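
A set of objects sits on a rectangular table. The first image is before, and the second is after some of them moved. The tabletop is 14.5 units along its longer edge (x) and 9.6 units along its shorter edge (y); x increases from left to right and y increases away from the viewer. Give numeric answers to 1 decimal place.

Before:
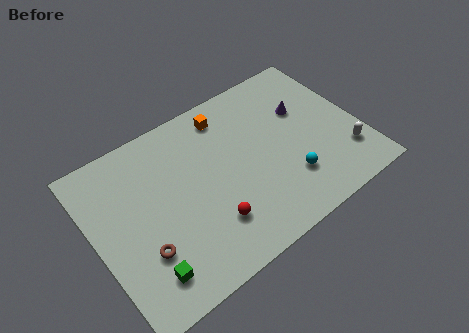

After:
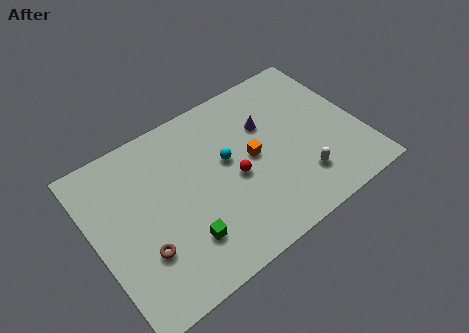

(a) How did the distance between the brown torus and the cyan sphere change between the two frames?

-2.3

The distance was about 8.0 in the first image and 5.7 in the second, so they moved 2.3 units closer together.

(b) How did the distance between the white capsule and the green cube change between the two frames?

-4.8

They were about 11.3 units apart before and 6.5 after — 4.8 units closer together.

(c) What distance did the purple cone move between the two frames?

2.1

From (11.8, 6.2) to (9.7, 6.4), the purple cone covered √(2.1² + 0.2²) ≈ 2.1 units.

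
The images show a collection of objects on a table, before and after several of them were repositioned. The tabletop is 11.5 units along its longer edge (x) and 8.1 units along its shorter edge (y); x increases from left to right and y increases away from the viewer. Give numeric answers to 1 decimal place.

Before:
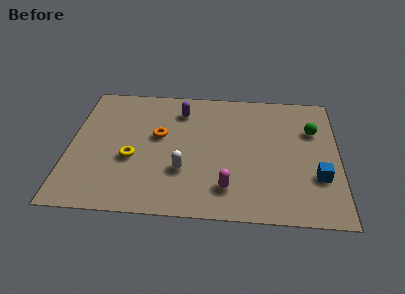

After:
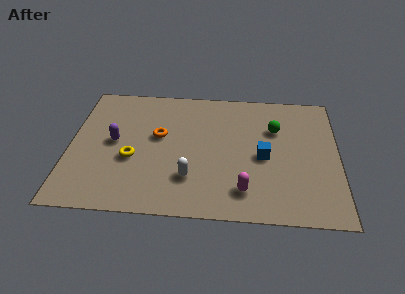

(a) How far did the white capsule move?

0.5

From (4.9, 2.6) to (5.2, 2.2), the white capsule covered √(0.3² + 0.4²) ≈ 0.5 units.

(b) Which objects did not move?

the yellow torus and the orange torus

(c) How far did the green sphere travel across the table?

1.6

The green sphere moved from about (10.4, 5.5) to (8.8, 5.5), a distance of √(1.6² + 0.0²) ≈ 1.6.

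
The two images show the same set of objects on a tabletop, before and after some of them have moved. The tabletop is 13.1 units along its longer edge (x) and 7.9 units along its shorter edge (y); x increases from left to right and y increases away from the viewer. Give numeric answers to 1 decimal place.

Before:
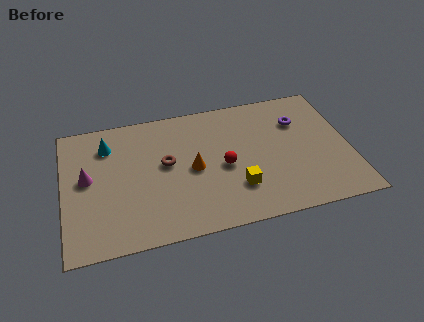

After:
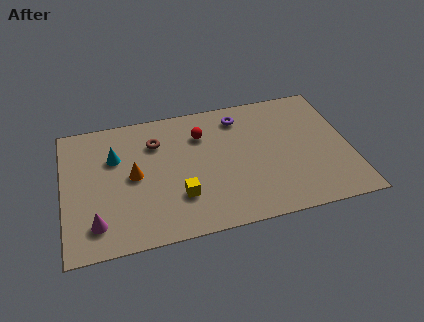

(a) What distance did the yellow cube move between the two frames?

2.6

From (7.8, 2.2) to (5.2, 2.3), the yellow cube covered √(2.6² + 0.1²) ≈ 2.6 units.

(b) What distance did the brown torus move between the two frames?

1.5

From (4.7, 4.4) to (4.3, 5.8), the brown torus covered √(0.4² + 1.4²) ≈ 1.5 units.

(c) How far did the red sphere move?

2.4

The red sphere was near (7.3, 3.6) before and (6.4, 5.8) after, so it travelled √(0.9² + 2.2²) ≈ 2.4 units.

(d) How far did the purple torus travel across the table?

2.8

The purple torus was near (10.9, 5.6) before and (8.2, 6.5) after, so it travelled √(2.7² + 0.9²) ≈ 2.8 units.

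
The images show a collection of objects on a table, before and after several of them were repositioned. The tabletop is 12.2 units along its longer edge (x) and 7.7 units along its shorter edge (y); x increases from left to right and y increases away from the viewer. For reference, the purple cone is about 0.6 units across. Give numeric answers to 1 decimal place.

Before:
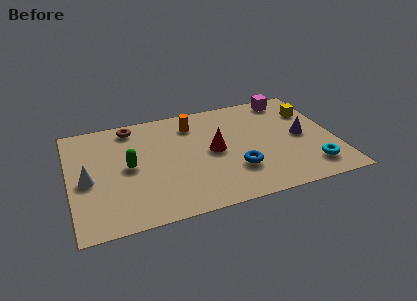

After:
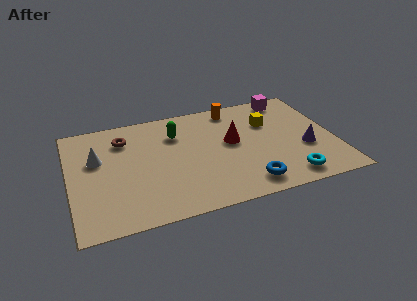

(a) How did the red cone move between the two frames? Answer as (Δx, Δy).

(0.9, 0.4)

The red cone was at about (6.6, 3.9) and moved to about (7.5, 4.3).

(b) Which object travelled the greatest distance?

the green capsule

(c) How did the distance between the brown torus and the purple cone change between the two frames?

+0.5

Before: roughly 8.2 units apart; after: 8.7. That's 0.5 units further apart.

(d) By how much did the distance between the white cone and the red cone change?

+0.4

They were about 5.8 units apart before and 6.2 after — 0.4 units further apart.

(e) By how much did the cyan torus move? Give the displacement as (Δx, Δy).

(-1.1, -0.4)

The cyan torus started near (10.9, 1.5) and ended near (9.8, 1.1).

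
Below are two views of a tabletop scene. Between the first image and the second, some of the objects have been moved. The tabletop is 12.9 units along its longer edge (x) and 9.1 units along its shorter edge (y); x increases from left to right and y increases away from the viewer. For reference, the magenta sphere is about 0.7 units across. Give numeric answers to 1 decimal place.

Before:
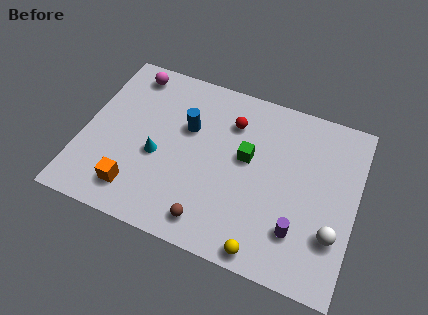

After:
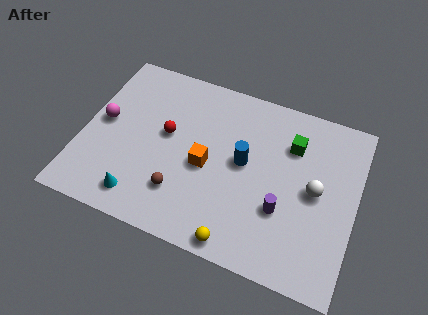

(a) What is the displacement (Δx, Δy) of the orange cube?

(3.1, 2.4)

From the two frames, the orange cube sits at roughly (2.8, 1.7) before and (5.9, 4.1) after.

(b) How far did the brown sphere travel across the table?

1.8

The brown sphere moved from about (6.4, 1.3) to (4.9, 2.3), a distance of √(1.5² + 1.0²) ≈ 1.8.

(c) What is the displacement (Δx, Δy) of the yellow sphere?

(-1.2, 0.0)

From the two frames, the yellow sphere sits at roughly (9.0, 0.8) before and (7.8, 0.8) after.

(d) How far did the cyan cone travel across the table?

2.5

The cyan cone was near (3.6, 3.8) before and (3.1, 1.4) after, so it travelled √(0.5² + 2.4²) ≈ 2.5 units.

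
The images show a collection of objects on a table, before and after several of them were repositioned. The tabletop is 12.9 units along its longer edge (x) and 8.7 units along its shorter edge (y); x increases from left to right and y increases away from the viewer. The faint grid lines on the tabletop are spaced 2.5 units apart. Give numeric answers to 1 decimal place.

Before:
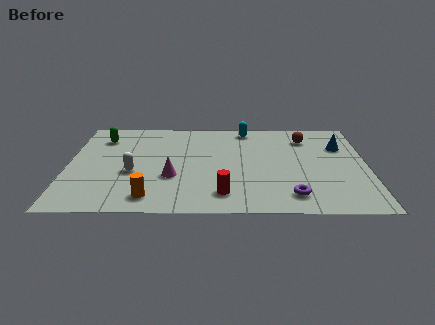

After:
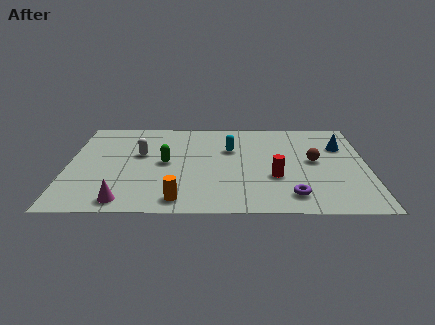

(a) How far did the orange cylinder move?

1.2

The orange cylinder was near (3.6, 1.3) before and (4.8, 1.1) after, so it travelled √(1.2² + 0.2²) ≈ 1.2 units.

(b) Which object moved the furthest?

the green capsule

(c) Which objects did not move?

the purple torus and the blue cone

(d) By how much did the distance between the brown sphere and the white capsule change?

-0.7

The distance was about 8.2 in the first image and 7.5 in the second, so they moved 0.7 units closer together.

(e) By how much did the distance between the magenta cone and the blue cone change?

+2.7

Before: roughly 7.9 units apart; after: 10.6. That's 2.7 units further apart.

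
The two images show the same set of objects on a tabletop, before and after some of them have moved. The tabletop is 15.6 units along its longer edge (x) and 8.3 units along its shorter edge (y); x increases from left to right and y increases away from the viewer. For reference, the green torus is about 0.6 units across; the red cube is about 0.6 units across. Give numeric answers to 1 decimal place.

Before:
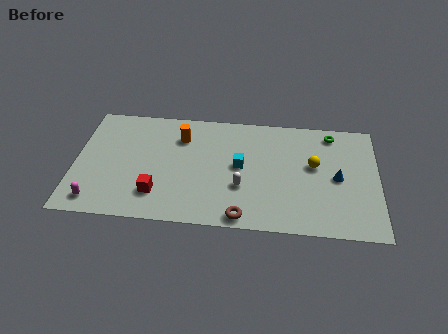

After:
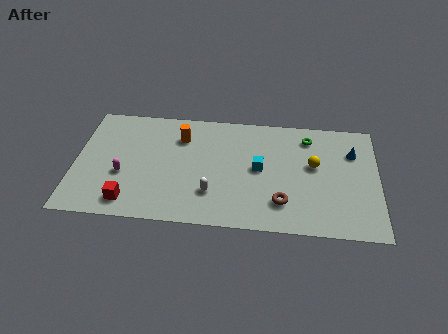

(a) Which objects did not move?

the orange cylinder and the yellow sphere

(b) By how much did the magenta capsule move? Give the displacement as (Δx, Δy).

(1.3, 2.0)

The magenta capsule started near (1.2, 1.2) and ended near (2.5, 3.2).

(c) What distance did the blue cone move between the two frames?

2.1

From (13.5, 4.0) to (14.3, 5.9), the blue cone covered √(0.8² + 1.9²) ≈ 2.1 units.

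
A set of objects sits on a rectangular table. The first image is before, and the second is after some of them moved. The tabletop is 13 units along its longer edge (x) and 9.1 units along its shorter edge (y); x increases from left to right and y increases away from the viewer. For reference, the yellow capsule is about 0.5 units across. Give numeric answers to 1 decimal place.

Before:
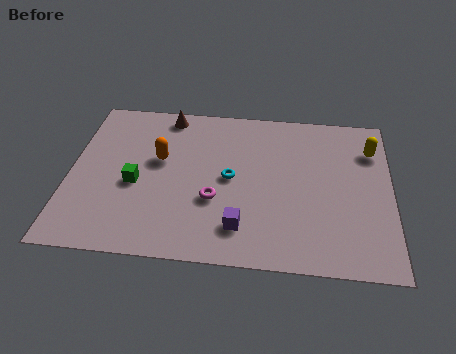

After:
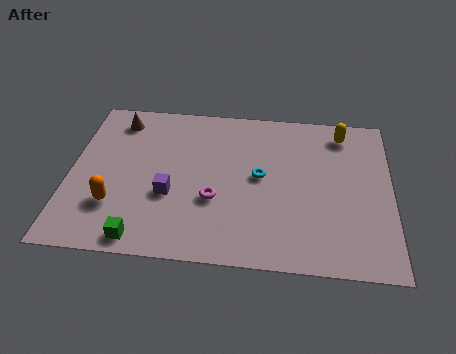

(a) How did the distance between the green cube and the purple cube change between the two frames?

-2.0

The distance was about 4.7 in the first image and 2.7 in the second, so they moved 2.0 units closer together.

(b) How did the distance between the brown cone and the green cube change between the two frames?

+2.5

Before: roughly 4.3 units apart; after: 6.8. That's 2.5 units further apart.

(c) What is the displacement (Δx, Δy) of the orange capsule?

(-1.7, -2.8)

The orange capsule started near (3.6, 5.4) and ended near (1.9, 2.6).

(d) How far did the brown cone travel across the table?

2.1

The brown cone moved from about (3.8, 8.1) to (1.8, 7.6), a distance of √(2.0² + 0.5²) ≈ 2.1.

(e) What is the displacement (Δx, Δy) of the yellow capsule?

(-1.2, 0.9)

The yellow capsule was at about (12.2, 6.8) and moved to about (11.0, 7.7).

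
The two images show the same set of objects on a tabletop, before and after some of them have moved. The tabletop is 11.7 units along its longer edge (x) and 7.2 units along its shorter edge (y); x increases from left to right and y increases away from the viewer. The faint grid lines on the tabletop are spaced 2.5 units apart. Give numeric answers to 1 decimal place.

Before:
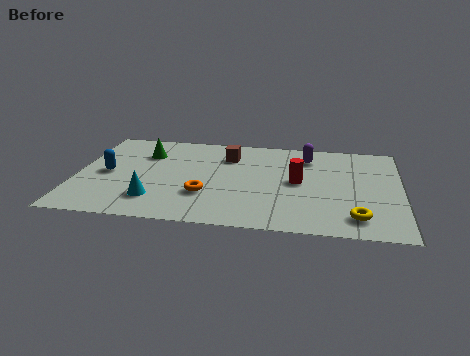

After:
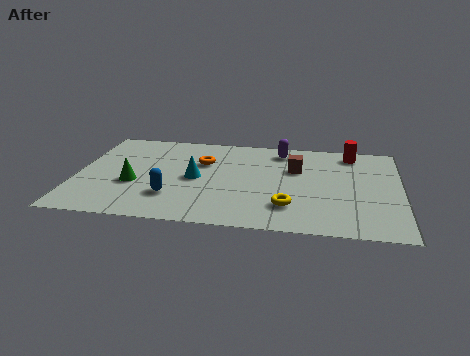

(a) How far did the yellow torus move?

2.5

From (10.1, 1.3) to (7.7, 1.8), the yellow torus covered √(2.4² + 0.5²) ≈ 2.5 units.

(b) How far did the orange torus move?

2.5

The orange torus was near (4.7, 2.3) before and (4.5, 4.8) after, so it travelled √(0.2² + 2.5²) ≈ 2.5 units.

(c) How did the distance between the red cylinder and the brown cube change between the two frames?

-0.6

Before: roughly 3.1 units apart; after: 2.5. That's 0.6 units closer together.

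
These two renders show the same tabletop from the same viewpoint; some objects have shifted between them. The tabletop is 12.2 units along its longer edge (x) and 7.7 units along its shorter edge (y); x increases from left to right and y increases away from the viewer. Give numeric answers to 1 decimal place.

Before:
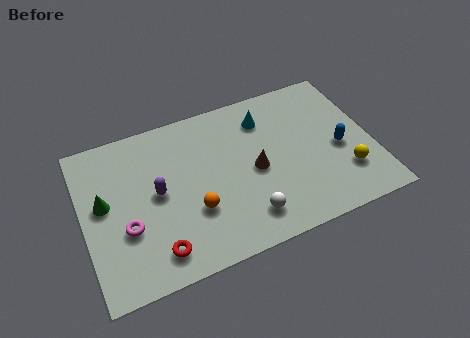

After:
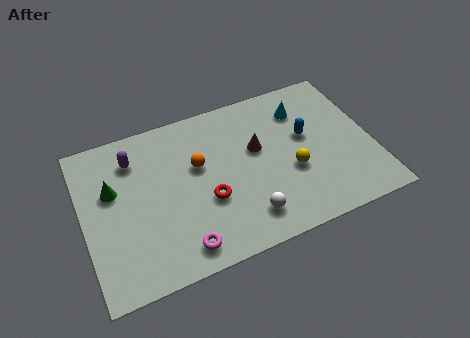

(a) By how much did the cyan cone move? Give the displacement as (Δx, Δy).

(1.6, -0.1)

The cyan cone started near (7.9, 6.0) and ended near (9.5, 5.9).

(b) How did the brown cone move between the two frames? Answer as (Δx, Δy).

(0.2, 1.0)

The brown cone was at about (7.2, 3.6) and moved to about (7.4, 4.6).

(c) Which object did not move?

the white sphere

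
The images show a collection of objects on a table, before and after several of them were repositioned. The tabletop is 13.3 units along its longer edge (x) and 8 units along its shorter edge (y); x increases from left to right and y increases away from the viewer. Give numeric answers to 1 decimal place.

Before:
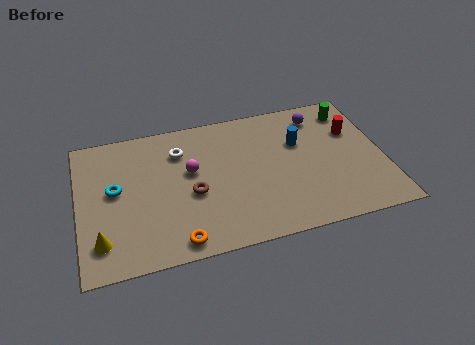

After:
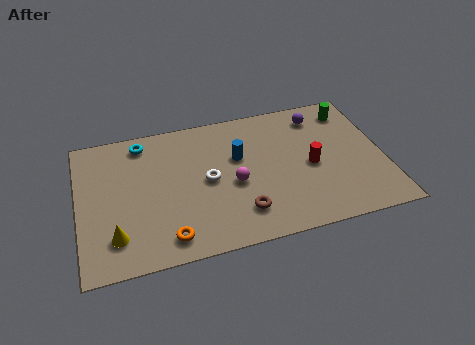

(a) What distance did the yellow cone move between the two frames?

0.6

The yellow cone moved from about (0.9, 1.7) to (1.5, 1.8), a distance of √(0.6² + 0.1²) ≈ 0.6.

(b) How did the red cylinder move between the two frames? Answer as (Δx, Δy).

(-2.0, -1.6)

The red cylinder started near (12.1, 5.3) and ended near (10.1, 3.7).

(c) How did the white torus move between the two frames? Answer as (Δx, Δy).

(1.1, -2.0)

The white torus was at about (4.5, 6.0) and moved to about (5.6, 4.0).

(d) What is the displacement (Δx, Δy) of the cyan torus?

(1.3, 2.5)

The cyan torus was at about (1.6, 4.4) and moved to about (2.9, 6.9).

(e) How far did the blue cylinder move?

2.7

The blue cylinder was near (9.7, 5.2) before and (7.0, 5.0) after, so it travelled √(2.7² + 0.2²) ≈ 2.7 units.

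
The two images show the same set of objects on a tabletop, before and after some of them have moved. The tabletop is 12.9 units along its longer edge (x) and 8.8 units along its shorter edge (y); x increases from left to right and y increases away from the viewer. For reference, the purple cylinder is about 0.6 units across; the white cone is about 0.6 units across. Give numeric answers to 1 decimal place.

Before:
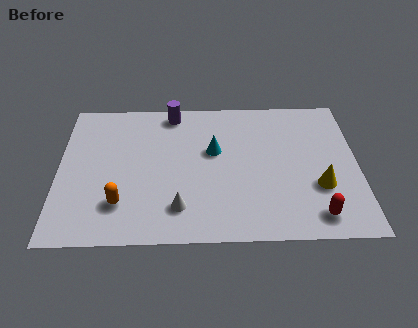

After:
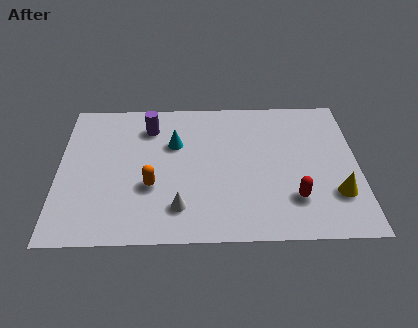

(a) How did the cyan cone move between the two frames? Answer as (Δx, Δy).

(-1.7, 0.5)

The cyan cone started near (6.7, 5.3) and ended near (5.0, 5.8).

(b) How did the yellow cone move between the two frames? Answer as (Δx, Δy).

(0.7, -0.5)

The yellow cone started near (11.2, 3.0) and ended near (11.9, 2.5).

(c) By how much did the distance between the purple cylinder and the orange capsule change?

-2.3

Before: roughly 6.0 units apart; after: 3.7. That's 2.3 units closer together.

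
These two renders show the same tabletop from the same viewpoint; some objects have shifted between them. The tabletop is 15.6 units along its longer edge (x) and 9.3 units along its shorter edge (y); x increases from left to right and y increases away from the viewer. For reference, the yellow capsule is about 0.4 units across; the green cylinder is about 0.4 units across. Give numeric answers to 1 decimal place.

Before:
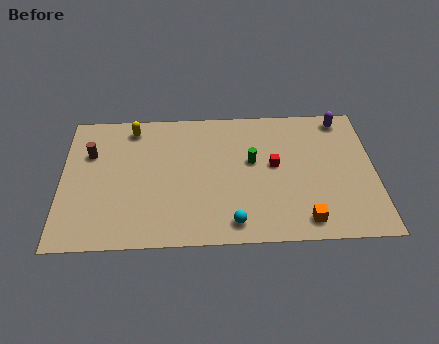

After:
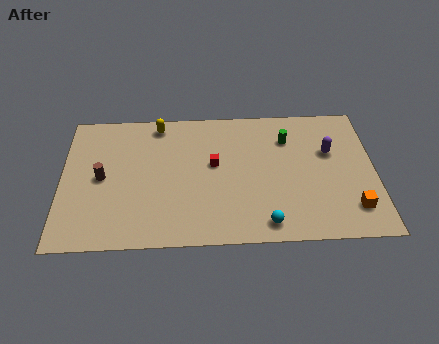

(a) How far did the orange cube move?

2.5

From (12.0, 1.3) to (14.4, 2.0), the orange cube covered √(2.4² + 0.7²) ≈ 2.5 units.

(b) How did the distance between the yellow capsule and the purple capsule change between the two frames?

-1.7

They were about 10.6 units apart before and 8.9 after — 1.7 units closer together.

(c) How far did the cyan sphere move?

1.6

From (8.5, 1.3) to (10.1, 1.2), the cyan sphere covered √(1.6² + 0.1²) ≈ 1.6 units.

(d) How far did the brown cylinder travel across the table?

1.8

From (1.4, 6.3) to (2.0, 4.6), the brown cylinder covered √(0.6² + 1.7²) ≈ 1.8 units.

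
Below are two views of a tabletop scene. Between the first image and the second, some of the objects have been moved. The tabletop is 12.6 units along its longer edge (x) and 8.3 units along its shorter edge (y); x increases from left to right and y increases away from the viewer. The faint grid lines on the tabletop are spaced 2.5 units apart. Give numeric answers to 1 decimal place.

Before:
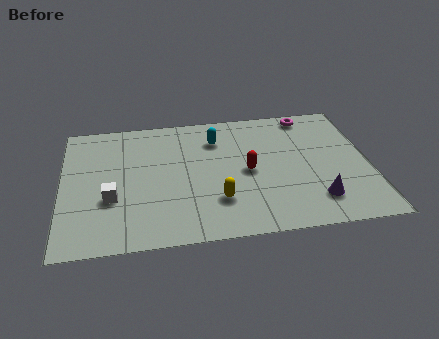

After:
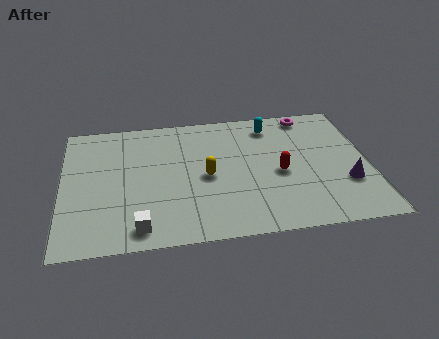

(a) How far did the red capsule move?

1.3

The red capsule was near (7.6, 4.0) before and (8.9, 3.7) after, so it travelled √(1.3² + 0.3²) ≈ 1.3 units.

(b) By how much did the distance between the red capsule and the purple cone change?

-0.6

They were about 3.5 units apart before and 2.9 after — 0.6 units closer together.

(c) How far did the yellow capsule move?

1.6

The yellow capsule moved from about (6.3, 2.3) to (5.9, 3.9), a distance of √(0.4² + 1.6²) ≈ 1.6.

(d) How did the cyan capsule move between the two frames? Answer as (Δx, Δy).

(2.3, 0.6)

The cyan capsule started near (6.4, 6.3) and ended near (8.7, 6.9).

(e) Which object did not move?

the magenta torus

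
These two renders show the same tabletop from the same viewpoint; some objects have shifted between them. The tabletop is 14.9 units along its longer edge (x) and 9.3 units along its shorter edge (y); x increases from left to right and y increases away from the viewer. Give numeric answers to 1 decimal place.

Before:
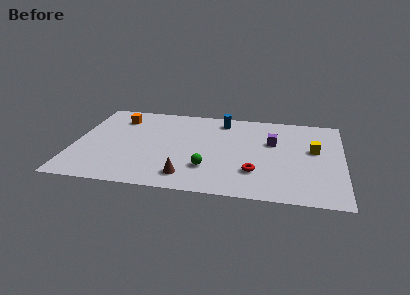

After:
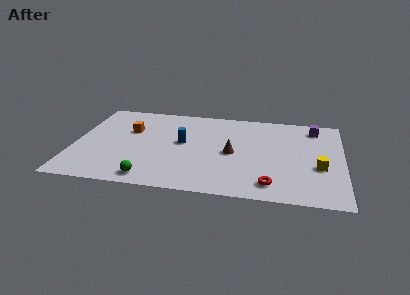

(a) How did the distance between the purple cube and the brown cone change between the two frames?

-0.7

Before: roughly 6.3 units apart; after: 5.6. That's 0.7 units closer together.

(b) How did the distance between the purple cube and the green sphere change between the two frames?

+6.3

The distance was about 4.8 in the first image and 11.1 in the second, so they moved 6.3 units further apart.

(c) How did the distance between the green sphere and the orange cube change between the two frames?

-1.9

The distance was about 7.0 in the first image and 5.1 in the second, so they moved 1.9 units closer together.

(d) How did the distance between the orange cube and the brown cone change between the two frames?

-1.0

They were about 7.0 units apart before and 6.0 after — 1.0 units closer together.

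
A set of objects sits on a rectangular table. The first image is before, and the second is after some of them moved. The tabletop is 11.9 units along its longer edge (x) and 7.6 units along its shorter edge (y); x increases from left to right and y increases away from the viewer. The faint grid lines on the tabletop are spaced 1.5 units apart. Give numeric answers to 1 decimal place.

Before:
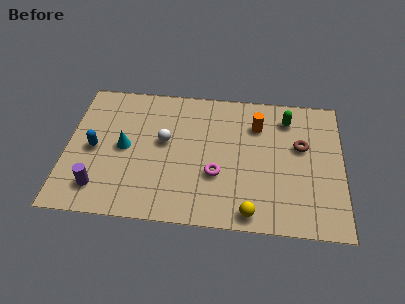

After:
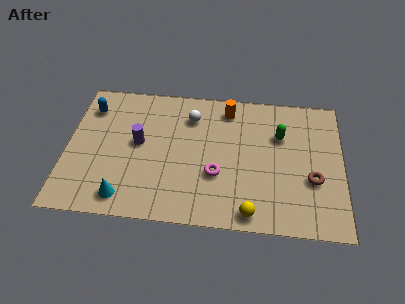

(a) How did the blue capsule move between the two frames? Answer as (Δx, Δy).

(-0.3, 2.3)

From the two frames, the blue capsule sits at roughly (1.2, 3.6) before and (0.9, 5.9) after.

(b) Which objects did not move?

the magenta torus and the yellow sphere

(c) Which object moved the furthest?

the purple cylinder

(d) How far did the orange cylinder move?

1.5

The orange cylinder was near (8.2, 5.6) before and (6.9, 6.4) after, so it travelled √(1.3² + 0.8²) ≈ 1.5 units.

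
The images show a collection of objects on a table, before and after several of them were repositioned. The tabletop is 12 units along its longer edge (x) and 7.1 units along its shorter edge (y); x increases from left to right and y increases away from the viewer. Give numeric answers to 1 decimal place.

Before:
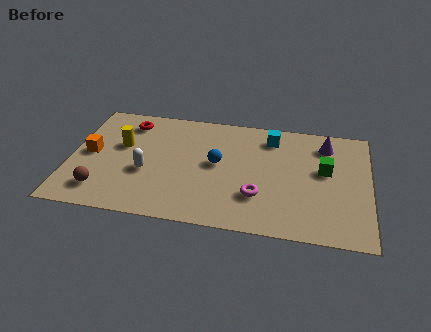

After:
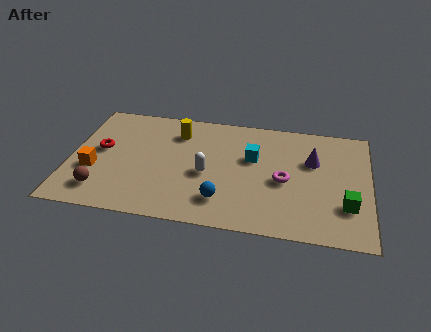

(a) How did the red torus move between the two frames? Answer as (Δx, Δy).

(-1.0, -1.9)

From the two frames, the red torus sits at roughly (2.2, 5.8) before and (1.2, 3.9) after.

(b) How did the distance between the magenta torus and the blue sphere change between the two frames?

+0.5

Before: roughly 2.4 units apart; after: 2.9. That's 0.5 units further apart.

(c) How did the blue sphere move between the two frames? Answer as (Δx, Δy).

(0.3, -2.2)

The blue sphere started near (5.9, 3.8) and ended near (6.2, 1.6).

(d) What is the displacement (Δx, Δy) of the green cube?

(0.9, -2.0)

From the two frames, the green cube sits at roughly (10.2, 4.1) before and (11.1, 2.1) after.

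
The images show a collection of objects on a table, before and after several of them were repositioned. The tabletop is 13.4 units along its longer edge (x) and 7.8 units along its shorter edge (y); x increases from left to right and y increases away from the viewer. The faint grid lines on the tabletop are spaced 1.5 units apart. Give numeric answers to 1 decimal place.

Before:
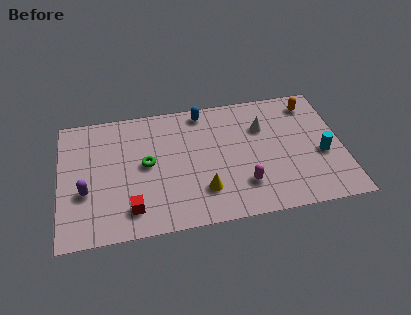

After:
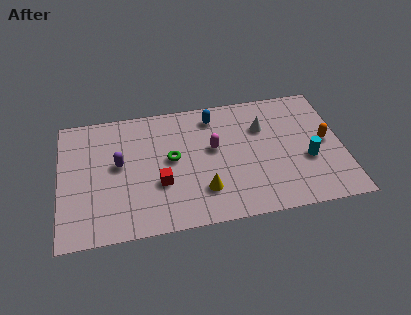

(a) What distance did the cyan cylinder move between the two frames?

0.7

The cyan cylinder was near (12.4, 3.2) before and (11.7, 3.0) after, so it travelled √(0.7² + 0.2²) ≈ 0.7 units.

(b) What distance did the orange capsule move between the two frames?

2.5

The orange capsule moved from about (12.1, 6.5) to (12.6, 4.0), a distance of √(0.5² + 2.5²) ≈ 2.5.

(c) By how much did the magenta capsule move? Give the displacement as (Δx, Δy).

(-1.3, 2.5)

The magenta capsule started near (8.6, 2.0) and ended near (7.3, 4.5).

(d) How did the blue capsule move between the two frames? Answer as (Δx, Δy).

(0.5, -0.4)

From the two frames, the blue capsule sits at roughly (6.9, 6.9) before and (7.4, 6.5) after.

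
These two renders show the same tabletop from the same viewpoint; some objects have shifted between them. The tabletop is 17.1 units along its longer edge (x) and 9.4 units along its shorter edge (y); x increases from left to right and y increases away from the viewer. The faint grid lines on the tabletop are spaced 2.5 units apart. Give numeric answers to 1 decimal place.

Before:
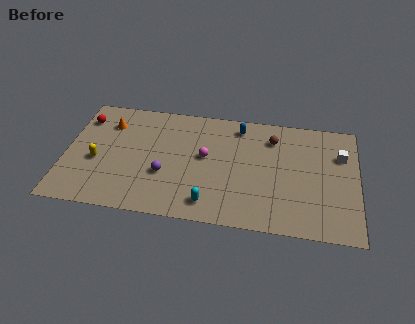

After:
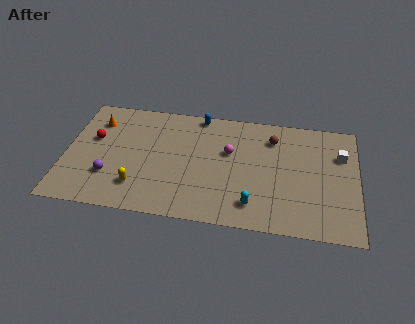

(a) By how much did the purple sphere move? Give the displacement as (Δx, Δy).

(-3.2, -0.6)

The purple sphere was at about (5.9, 3.4) and moved to about (2.7, 2.8).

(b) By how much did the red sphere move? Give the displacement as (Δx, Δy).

(0.7, -1.6)

The red sphere was at about (0.9, 7.3) and moved to about (1.6, 5.7).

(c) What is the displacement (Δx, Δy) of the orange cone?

(-0.7, 0.1)

The orange cone was at about (2.4, 7.1) and moved to about (1.7, 7.2).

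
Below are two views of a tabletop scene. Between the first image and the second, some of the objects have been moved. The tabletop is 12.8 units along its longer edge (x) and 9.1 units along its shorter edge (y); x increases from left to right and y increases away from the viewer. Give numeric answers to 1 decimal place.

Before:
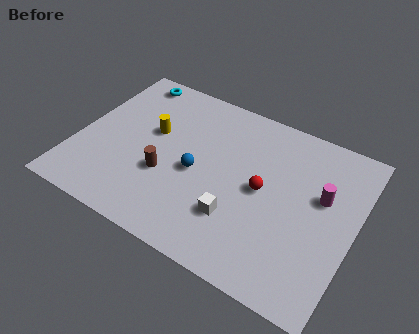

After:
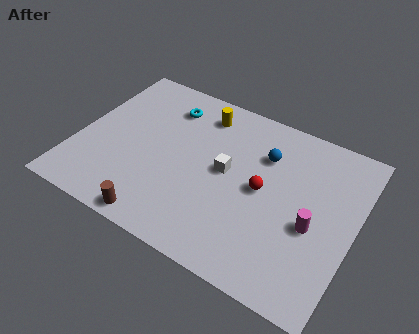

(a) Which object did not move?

the red sphere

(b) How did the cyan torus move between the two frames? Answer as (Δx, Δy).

(2.0, -0.9)

The cyan torus was at about (1.7, 8.1) and moved to about (3.7, 7.2).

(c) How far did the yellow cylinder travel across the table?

2.9

From (3.3, 5.4) to (5.3, 7.5), the yellow cylinder covered √(2.0² + 2.1²) ≈ 2.9 units.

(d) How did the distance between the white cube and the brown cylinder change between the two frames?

+1.2

The distance was about 3.5 in the first image and 4.7 in the second, so they moved 1.2 units further apart.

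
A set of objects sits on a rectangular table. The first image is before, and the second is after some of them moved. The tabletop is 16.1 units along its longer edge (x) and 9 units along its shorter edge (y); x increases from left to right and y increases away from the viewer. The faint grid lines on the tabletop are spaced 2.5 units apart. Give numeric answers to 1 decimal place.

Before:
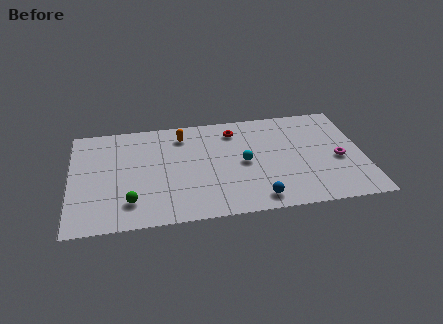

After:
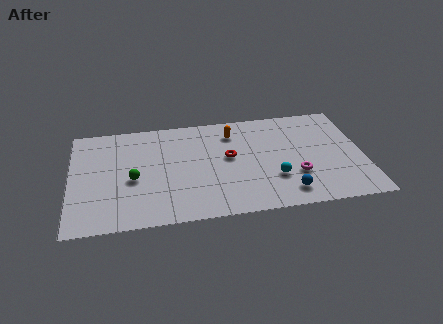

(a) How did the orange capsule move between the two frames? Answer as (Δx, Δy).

(2.8, -0.2)

From the two frames, the orange capsule sits at roughly (6.2, 7.3) before and (9.0, 7.1) after.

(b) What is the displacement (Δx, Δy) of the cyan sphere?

(1.6, -1.6)

From the two frames, the cyan sphere sits at roughly (9.5, 4.4) before and (11.1, 2.8) after.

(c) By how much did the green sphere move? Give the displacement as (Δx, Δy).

(0.2, 1.9)

The green sphere was at about (3.2, 2.0) and moved to about (3.4, 3.9).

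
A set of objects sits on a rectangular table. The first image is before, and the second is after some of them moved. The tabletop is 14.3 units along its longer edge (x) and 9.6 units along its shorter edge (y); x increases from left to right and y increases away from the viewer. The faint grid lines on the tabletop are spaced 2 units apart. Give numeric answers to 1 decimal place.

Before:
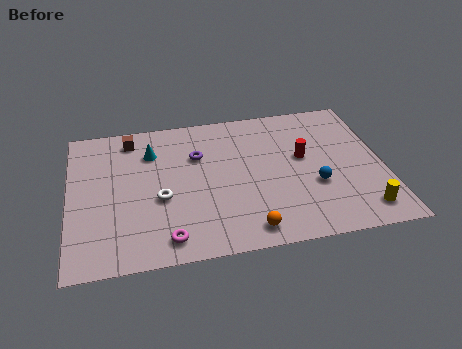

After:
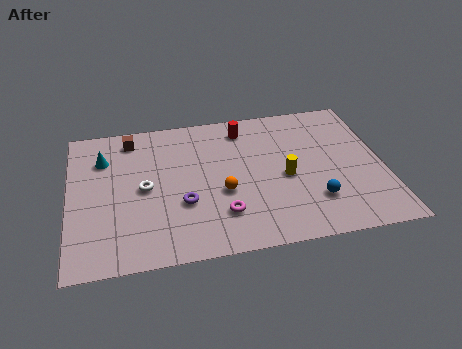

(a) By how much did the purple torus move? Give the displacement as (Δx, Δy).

(-0.8, -3.1)

From the two frames, the purple torus sits at roughly (5.9, 6.5) before and (5.1, 3.4) after.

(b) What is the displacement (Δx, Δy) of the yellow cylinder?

(-3.3, 2.8)

From the two frames, the yellow cylinder sits at roughly (13.1, 1.5) before and (9.8, 4.3) after.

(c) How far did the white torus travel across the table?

1.1

The white torus moved from about (4.1, 3.9) to (3.4, 4.7), a distance of √(0.7² + 0.8²) ≈ 1.1.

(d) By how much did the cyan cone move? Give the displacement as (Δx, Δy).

(-2.2, -0.1)

The cyan cone started near (3.8, 7.1) and ended near (1.6, 7.0).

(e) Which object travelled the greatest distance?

the yellow cylinder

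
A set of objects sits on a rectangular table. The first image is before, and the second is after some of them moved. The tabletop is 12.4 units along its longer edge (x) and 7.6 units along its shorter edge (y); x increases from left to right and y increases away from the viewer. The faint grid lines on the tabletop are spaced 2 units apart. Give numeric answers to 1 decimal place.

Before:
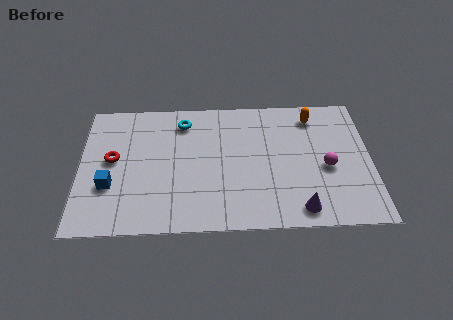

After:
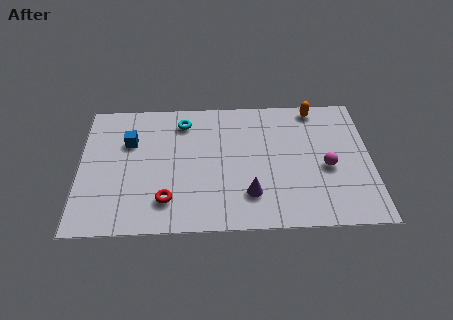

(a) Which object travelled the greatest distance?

the red torus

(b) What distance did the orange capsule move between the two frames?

0.5

The orange capsule moved from about (10.0, 6.3) to (10.1, 6.8), a distance of √(0.1² + 0.5²) ≈ 0.5.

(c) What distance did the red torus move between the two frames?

3.3

The red torus moved from about (1.4, 4.1) to (3.7, 1.7), a distance of √(2.3² + 2.4²) ≈ 3.3.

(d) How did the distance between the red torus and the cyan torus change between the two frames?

+0.9

They were about 3.7 units apart before and 4.6 after — 0.9 units further apart.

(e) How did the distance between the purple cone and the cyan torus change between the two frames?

-2.0

They were about 7.1 units apart before and 5.1 after — 2.0 units closer together.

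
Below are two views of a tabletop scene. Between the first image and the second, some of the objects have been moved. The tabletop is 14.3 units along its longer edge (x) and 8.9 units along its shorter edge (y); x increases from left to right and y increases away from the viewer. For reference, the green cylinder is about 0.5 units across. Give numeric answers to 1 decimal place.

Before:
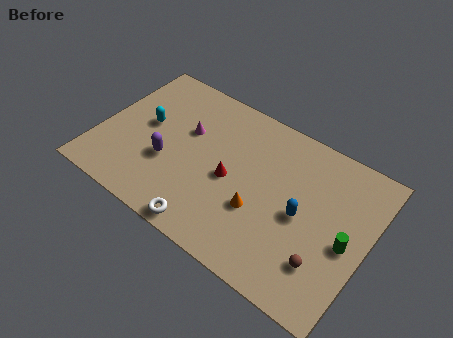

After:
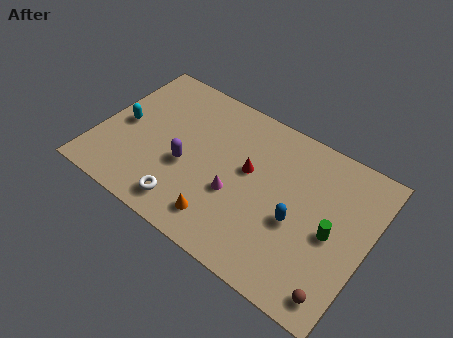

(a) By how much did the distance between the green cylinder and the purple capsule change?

-1.8

The distance was about 9.5 in the first image and 7.7 in the second, so they moved 1.8 units closer together.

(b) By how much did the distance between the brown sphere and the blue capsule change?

+1.2

They were about 2.4 units apart before and 3.6 after — 1.2 units further apart.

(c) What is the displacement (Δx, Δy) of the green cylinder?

(-0.8, 0.1)

From the two frames, the green cylinder sits at roughly (13.3, 4.0) before and (12.5, 4.1) after.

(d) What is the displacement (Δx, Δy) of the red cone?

(0.8, 1.0)

The red cone started near (7.1, 4.1) and ended near (7.9, 5.1).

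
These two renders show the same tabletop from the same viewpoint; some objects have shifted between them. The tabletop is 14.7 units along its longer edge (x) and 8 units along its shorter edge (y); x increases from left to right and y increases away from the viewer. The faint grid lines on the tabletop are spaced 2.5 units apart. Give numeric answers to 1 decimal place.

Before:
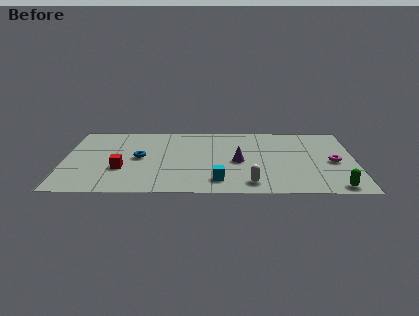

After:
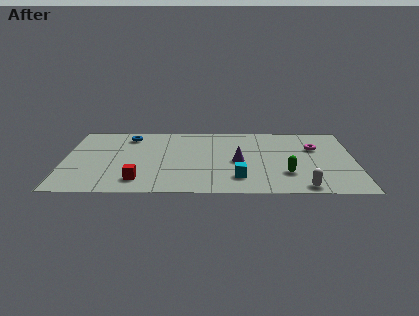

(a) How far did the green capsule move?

2.8

The green capsule was near (13.6, 0.8) before and (11.2, 2.3) after, so it travelled √(2.4² + 1.5²) ≈ 2.8 units.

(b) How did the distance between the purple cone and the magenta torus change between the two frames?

-0.6

Before: roughly 4.8 units apart; after: 4.2. That's 0.6 units closer together.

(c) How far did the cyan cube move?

1.0

From (7.8, 1.5) to (8.8, 1.8), the cyan cube covered √(1.0² + 0.3²) ≈ 1.0 units.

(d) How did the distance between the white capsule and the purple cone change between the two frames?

+1.7

Before: roughly 2.6 units apart; after: 4.3. That's 1.7 units further apart.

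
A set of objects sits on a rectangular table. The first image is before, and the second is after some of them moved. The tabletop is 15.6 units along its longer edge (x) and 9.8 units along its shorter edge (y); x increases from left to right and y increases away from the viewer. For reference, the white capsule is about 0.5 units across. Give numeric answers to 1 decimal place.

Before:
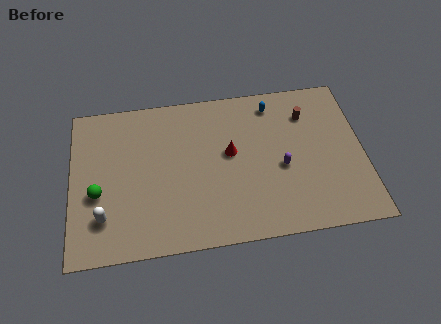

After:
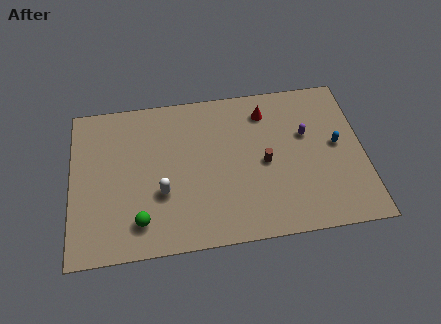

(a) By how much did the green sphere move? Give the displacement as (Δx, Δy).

(2.2, -2.0)

The green sphere was at about (1.4, 3.9) and moved to about (3.6, 1.9).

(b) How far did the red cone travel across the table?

3.1

The red cone was near (8.5, 5.5) before and (10.5, 7.9) after, so it travelled √(2.0² + 2.4²) ≈ 3.1 units.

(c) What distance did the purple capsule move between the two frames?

2.4

The purple capsule moved from about (11.2, 4.2) to (12.6, 6.1), a distance of √(1.4² + 1.9²) ≈ 2.4.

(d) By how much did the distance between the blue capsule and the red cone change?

+0.9

Before: roughly 3.7 units apart; after: 4.6. That's 0.9 units further apart.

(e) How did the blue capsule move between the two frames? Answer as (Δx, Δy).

(3.3, -3.1)

The blue capsule was at about (10.9, 8.3) and moved to about (14.2, 5.2).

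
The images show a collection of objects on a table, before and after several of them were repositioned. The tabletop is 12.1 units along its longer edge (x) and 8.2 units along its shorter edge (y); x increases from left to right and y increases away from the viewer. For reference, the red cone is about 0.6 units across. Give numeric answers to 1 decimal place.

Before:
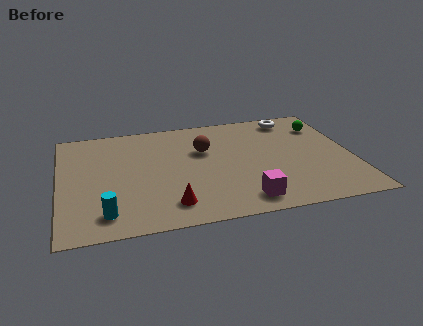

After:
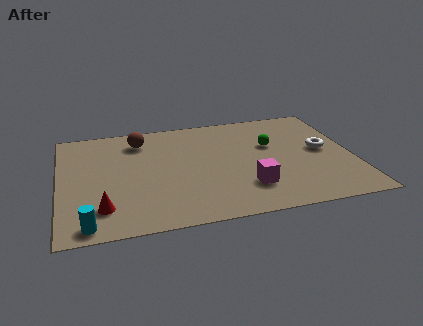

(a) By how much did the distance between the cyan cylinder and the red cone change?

-1.4

The distance was about 2.6 in the first image and 1.2 in the second, so they moved 1.4 units closer together.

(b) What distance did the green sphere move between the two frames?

2.5

The green sphere was near (11.1, 6.2) before and (8.8, 5.1) after, so it travelled √(2.3² + 1.1²) ≈ 2.5 units.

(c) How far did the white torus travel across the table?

3.0

From (9.9, 7.1) to (10.9, 4.3), the white torus covered √(1.0² + 2.8²) ≈ 3.0 units.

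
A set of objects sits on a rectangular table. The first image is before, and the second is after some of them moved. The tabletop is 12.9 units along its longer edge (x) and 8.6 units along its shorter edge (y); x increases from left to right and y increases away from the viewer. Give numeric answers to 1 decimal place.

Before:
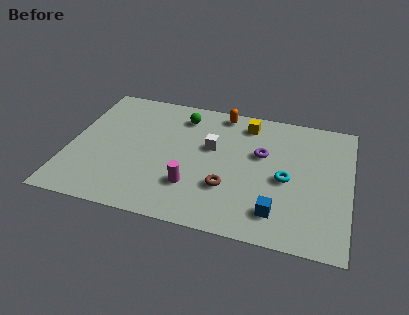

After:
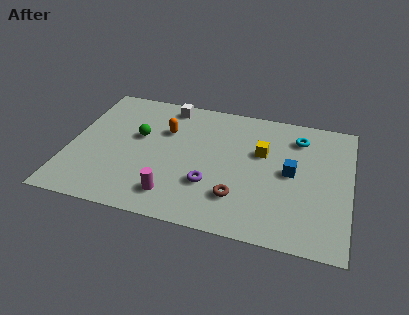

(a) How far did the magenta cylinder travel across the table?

1.1

The magenta cylinder was near (5.8, 2.4) before and (5.0, 1.6) after, so it travelled √(0.8² + 0.8²) ≈ 1.1 units.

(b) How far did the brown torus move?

0.7

From (7.4, 2.7) to (7.9, 2.2), the brown torus covered √(0.5² + 0.5²) ≈ 0.7 units.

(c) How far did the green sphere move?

2.7

The green sphere was near (5.0, 7.0) before and (3.1, 5.1) after, so it travelled √(1.9² + 1.9²) ≈ 2.7 units.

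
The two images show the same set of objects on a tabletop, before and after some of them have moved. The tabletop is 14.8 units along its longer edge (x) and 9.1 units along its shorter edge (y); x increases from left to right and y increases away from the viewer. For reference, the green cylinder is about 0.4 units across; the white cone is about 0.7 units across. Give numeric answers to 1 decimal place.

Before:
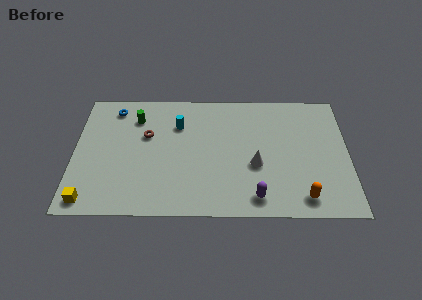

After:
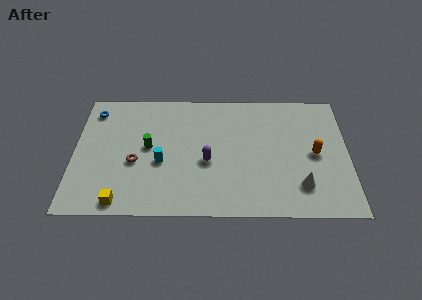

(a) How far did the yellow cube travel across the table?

1.7

From (0.9, 1.0) to (2.6, 0.9), the yellow cube covered √(1.7² + 0.1²) ≈ 1.7 units.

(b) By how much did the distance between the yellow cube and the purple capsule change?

-3.5

They were about 8.9 units apart before and 5.4 after — 3.5 units closer together.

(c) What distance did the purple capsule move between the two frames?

3.6

The purple capsule moved from about (9.8, 1.3) to (7.2, 3.8), a distance of √(2.6² + 2.5²) ≈ 3.6.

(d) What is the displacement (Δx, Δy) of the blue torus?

(-1.1, -0.2)

The blue torus started near (2.1, 7.7) and ended near (1.0, 7.5).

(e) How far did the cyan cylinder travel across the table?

2.9

From (5.6, 6.5) to (4.7, 3.7), the cyan cylinder covered √(0.9² + 2.8²) ≈ 2.9 units.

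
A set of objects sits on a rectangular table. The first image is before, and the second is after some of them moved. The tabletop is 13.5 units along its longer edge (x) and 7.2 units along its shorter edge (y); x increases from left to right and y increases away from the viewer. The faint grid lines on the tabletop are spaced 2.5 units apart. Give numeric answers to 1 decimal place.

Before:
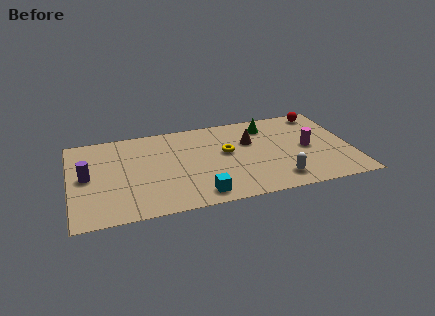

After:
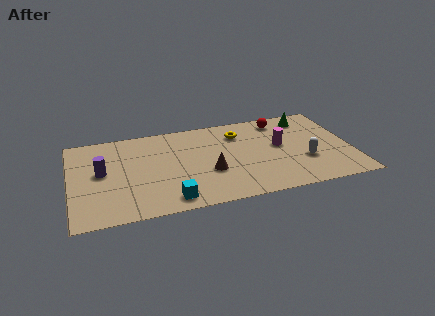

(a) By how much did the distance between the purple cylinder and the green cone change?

+1.3

They were about 9.0 units apart before and 10.3 after — 1.3 units further apart.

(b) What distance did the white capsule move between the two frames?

1.8

The white capsule was near (9.8, 1.3) before and (11.2, 2.5) after, so it travelled √(1.4² + 1.2²) ≈ 1.8 units.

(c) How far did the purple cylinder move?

0.7

The purple cylinder was near (0.8, 3.7) before and (1.5, 3.9) after, so it travelled √(0.7² + 0.2²) ≈ 0.7 units.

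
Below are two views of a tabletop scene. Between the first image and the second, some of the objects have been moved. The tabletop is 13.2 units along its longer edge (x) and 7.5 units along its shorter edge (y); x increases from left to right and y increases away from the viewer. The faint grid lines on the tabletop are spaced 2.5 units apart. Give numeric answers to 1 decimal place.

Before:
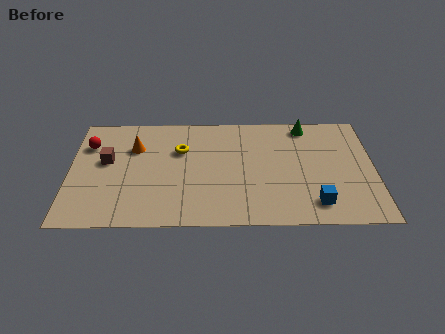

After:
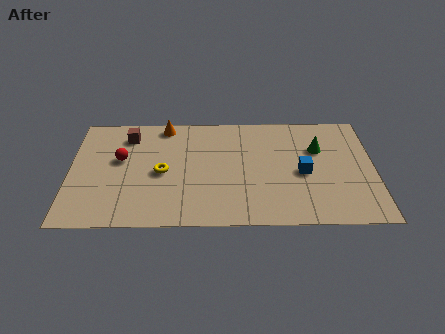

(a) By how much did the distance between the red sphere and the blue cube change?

-2.6

Before: roughly 10.6 units apart; after: 8.0. That's 2.6 units closer together.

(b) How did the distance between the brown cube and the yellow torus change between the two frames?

-0.4

The distance was about 3.3 in the first image and 2.9 in the second, so they moved 0.4 units closer together.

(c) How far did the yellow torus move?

1.7

The yellow torus was near (4.8, 5.0) before and (4.0, 3.5) after, so it travelled √(0.8² + 1.5²) ≈ 1.7 units.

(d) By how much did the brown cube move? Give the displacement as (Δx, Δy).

(0.9, 1.7)

From the two frames, the brown cube sits at roughly (1.6, 4.3) before and (2.5, 6.0) after.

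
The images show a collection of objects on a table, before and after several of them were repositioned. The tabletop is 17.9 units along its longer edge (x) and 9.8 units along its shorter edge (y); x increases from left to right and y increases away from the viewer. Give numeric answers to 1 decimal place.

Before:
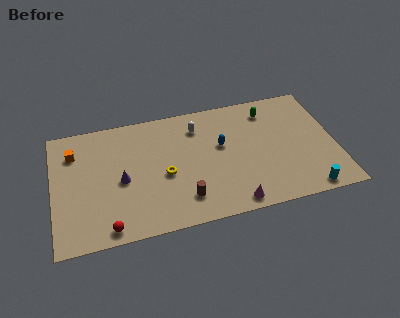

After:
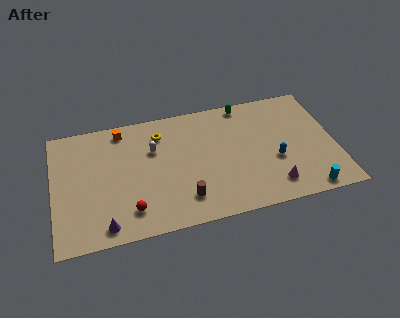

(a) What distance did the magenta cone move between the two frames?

2.7

From (11.1, 1.0) to (13.7, 1.8), the magenta cone covered √(2.6² + 0.8²) ≈ 2.7 units.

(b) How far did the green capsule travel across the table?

1.7

From (13.9, 8.0) to (12.4, 8.9), the green capsule covered √(1.5² + 0.9²) ≈ 1.7 units.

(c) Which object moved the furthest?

the blue capsule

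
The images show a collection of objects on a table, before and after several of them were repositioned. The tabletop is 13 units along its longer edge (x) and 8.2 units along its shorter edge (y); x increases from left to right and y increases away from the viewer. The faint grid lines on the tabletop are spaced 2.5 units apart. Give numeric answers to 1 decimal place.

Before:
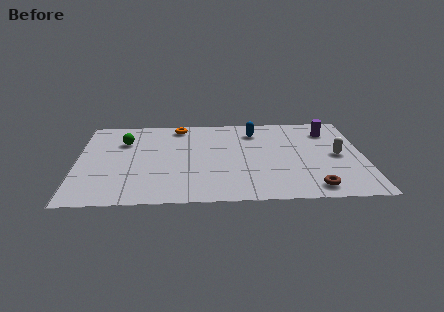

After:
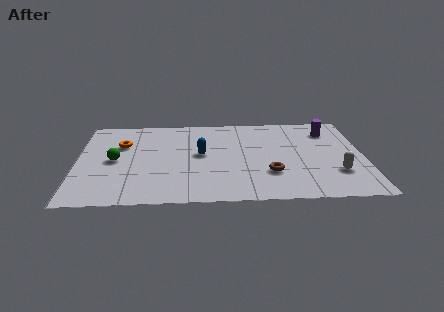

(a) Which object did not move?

the purple cylinder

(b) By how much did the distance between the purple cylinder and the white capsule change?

+1.6

The distance was about 2.4 in the first image and 4.0 in the second, so they moved 1.6 units further apart.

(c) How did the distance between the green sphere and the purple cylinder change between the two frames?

+0.7

The distance was about 9.4 in the first image and 10.1 in the second, so they moved 0.7 units further apart.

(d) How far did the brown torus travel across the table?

2.4

The brown torus moved from about (10.6, 1.1) to (8.7, 2.5), a distance of √(1.9² + 1.4²) ≈ 2.4.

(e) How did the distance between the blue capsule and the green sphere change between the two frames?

-2.1

They were about 6.0 units apart before and 3.9 after — 2.1 units closer together.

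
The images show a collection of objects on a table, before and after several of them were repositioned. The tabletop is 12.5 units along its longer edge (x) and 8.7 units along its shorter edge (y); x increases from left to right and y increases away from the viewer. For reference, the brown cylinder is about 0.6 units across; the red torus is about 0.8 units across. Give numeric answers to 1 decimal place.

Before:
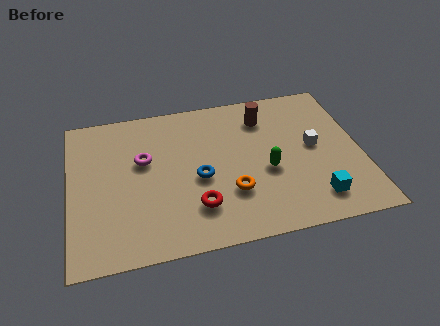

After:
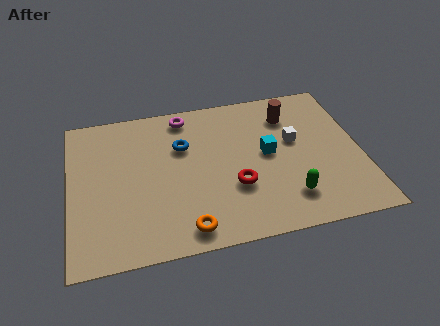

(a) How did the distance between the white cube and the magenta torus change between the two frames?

-2.1

They were about 7.3 units apart before and 5.2 after — 2.1 units closer together.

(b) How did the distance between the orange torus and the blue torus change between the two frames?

+3.0

They were about 1.7 units apart before and 4.7 after — 3.0 units further apart.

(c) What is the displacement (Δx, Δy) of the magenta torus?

(1.9, 2.3)

The magenta torus was at about (3.2, 5.3) and moved to about (5.1, 7.6).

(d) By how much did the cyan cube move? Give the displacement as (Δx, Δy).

(-1.8, 3.0)

The cyan cube was at about (10.3, 1.6) and moved to about (8.5, 4.6).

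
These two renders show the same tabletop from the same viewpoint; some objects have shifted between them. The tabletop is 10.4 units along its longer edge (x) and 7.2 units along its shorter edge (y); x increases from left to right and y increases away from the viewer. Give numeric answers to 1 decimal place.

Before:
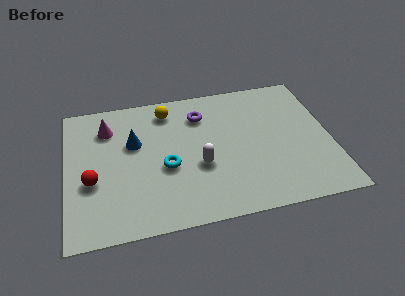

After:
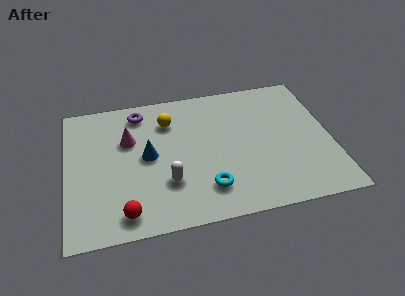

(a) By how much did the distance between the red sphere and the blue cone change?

+0.5

They were about 2.4 units apart before and 2.9 after — 0.5 units further apart.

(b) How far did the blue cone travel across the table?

0.9

From (2.7, 4.5) to (3.2, 3.7), the blue cone covered √(0.5² + 0.8²) ≈ 0.9 units.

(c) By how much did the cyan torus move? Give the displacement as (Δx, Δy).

(1.5, -1.4)

From the two frames, the cyan torus sits at roughly (3.9, 3.0) before and (5.4, 1.6) after.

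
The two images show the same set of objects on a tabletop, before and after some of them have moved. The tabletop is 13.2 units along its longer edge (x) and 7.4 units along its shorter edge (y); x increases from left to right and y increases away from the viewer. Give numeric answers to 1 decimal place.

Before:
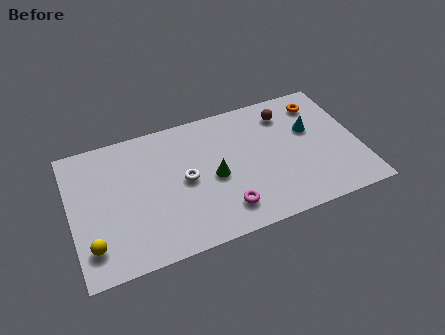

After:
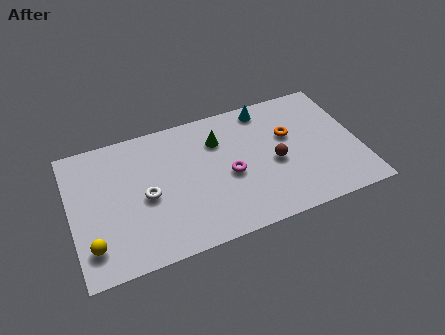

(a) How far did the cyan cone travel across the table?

2.7

The cyan cone was near (11.1, 4.6) before and (9.2, 6.5) after, so it travelled √(1.9² + 1.9²) ≈ 2.7 units.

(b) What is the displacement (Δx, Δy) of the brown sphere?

(-0.8, -2.6)

The brown sphere was at about (10.1, 5.9) and moved to about (9.3, 3.3).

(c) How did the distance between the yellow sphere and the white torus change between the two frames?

-1.7

They were about 4.9 units apart before and 3.2 after — 1.7 units closer together.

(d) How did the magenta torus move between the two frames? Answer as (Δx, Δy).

(0.4, 1.8)

The magenta torus was at about (6.8, 1.5) and moved to about (7.2, 3.3).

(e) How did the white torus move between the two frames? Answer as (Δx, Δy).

(-1.8, -0.3)

The white torus was at about (5.2, 3.7) and moved to about (3.4, 3.4).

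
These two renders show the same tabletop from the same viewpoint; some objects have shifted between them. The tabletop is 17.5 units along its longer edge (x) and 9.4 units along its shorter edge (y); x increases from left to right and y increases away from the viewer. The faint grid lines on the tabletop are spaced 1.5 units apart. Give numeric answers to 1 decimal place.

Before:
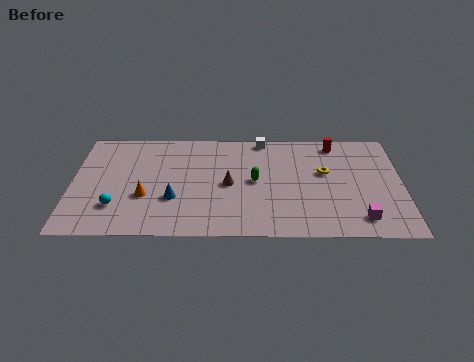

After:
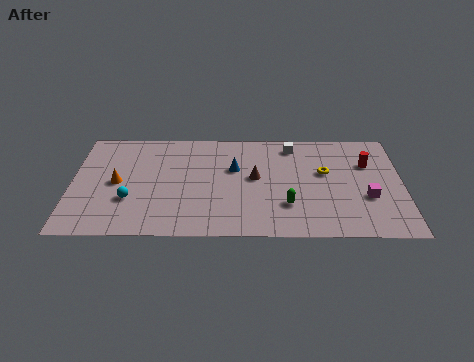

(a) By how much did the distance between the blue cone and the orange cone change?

+4.8

They were about 1.5 units apart before and 6.3 after — 4.8 units further apart.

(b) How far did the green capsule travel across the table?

2.7

The green capsule was near (9.7, 4.8) before and (11.4, 2.7) after, so it travelled √(1.7² + 2.1²) ≈ 2.7 units.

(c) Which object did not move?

the yellow torus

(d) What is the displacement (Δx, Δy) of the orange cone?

(-1.5, 1.2)

The orange cone started near (3.9, 3.4) and ended near (2.4, 4.6).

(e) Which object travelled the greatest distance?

the blue cone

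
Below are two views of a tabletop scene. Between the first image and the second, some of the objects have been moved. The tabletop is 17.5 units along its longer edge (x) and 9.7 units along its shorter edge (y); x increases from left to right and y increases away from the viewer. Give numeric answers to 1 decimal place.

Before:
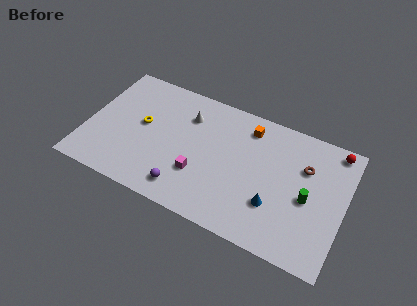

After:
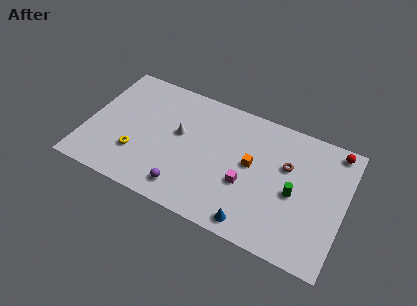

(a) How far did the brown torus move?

1.3

The brown torus moved from about (14.7, 6.6) to (13.5, 6.2), a distance of √(1.2² + 0.4²) ≈ 1.3.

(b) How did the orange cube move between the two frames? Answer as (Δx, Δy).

(0.5, -2.7)

The orange cube started near (10.7, 8.0) and ended near (11.2, 5.3).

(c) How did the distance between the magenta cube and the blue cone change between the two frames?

-2.4

The distance was about 5.1 in the first image and 2.7 in the second, so they moved 2.4 units closer together.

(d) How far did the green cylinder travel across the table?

0.9

The green cylinder was near (15.1, 4.4) before and (14.2, 4.4) after, so it travelled √(0.9² + 0.0²) ≈ 0.9 units.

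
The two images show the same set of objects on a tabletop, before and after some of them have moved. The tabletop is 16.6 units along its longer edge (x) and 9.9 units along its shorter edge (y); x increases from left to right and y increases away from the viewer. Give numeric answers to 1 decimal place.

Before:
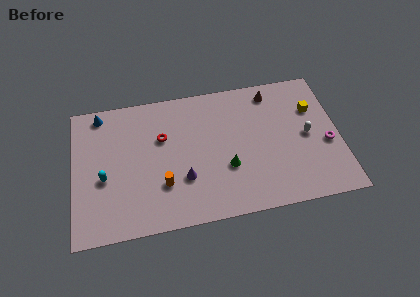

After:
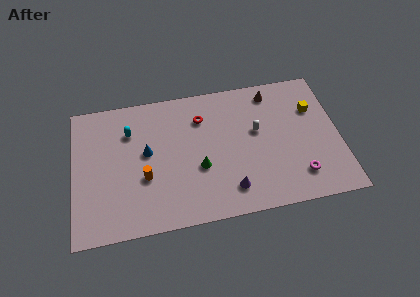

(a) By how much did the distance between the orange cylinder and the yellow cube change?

+0.8

They were about 10.3 units apart before and 11.1 after — 0.8 units further apart.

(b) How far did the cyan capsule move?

3.5

From (1.9, 4.1) to (3.6, 7.2), the cyan capsule covered √(1.7² + 3.1²) ≈ 3.5 units.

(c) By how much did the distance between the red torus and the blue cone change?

-0.5

Before: roughly 4.5 units apart; after: 4.0. That's 0.5 units closer together.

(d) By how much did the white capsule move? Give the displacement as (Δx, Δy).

(-3.1, 0.9)

The white capsule started near (14.6, 4.9) and ended near (11.5, 5.8).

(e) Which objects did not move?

the brown cone and the yellow cube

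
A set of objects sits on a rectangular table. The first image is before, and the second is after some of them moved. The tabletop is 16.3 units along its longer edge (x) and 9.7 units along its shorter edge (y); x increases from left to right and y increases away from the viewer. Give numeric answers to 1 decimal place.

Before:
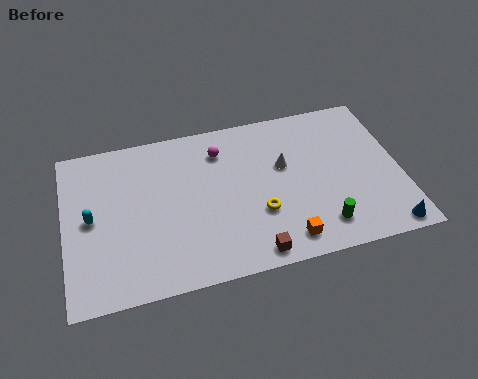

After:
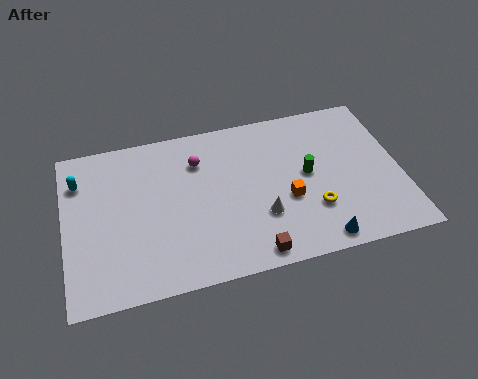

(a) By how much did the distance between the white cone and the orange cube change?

-3.0

Before: roughly 4.5 units apart; after: 1.5. That's 3.0 units closer together.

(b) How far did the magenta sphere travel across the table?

1.2

The magenta sphere moved from about (7.7, 7.6) to (6.6, 7.2), a distance of √(1.1² + 0.4²) ≈ 1.2.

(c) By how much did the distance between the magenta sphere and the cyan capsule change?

-1.1

The distance was about 6.9 in the first image and 5.8 in the second, so they moved 1.1 units closer together.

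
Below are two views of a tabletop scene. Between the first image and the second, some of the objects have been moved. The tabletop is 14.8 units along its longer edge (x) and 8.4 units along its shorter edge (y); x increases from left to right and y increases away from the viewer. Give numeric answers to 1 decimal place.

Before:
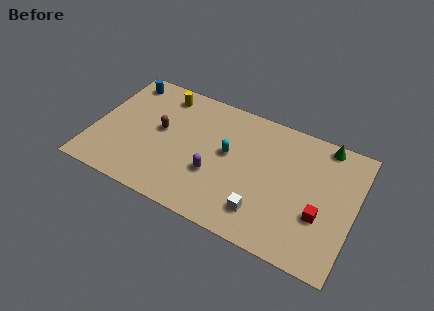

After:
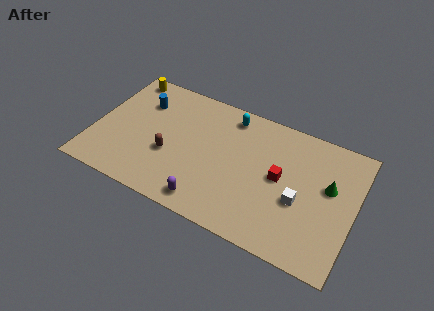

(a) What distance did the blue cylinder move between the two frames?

1.6

The blue cylinder was near (1.2, 7.2) before and (2.4, 6.1) after, so it travelled √(1.2² + 1.1²) ≈ 1.6 units.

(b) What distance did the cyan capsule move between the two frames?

2.5

From (7.6, 4.7) to (7.4, 7.2), the cyan capsule covered √(0.2² + 2.5²) ≈ 2.5 units.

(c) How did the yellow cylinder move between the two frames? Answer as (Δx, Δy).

(-2.3, 0.4)

The yellow cylinder started near (3.5, 7.1) and ended near (1.2, 7.5).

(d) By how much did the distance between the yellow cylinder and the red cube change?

-0.4

They were about 10.3 units apart before and 9.9 after — 0.4 units closer together.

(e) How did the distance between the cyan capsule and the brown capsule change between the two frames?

+1.1

The distance was about 3.9 in the first image and 5.0 in the second, so they moved 1.1 units further apart.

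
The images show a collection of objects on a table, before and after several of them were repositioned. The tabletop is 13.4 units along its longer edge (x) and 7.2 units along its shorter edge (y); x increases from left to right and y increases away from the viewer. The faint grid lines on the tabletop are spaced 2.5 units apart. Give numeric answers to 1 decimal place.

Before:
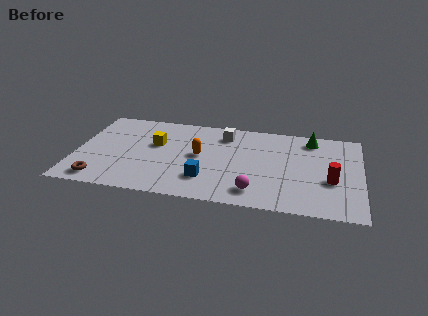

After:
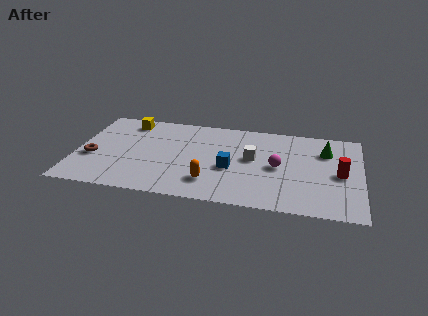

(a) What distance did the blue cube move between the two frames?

1.6

The blue cube was near (6.2, 1.9) before and (7.3, 3.0) after, so it travelled √(1.1² + 1.1²) ≈ 1.6 units.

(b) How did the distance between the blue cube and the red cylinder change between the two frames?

-0.8

They were about 5.9 units apart before and 5.1 after — 0.8 units closer together.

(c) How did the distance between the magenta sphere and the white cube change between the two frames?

-3.5

The distance was about 4.8 in the first image and 1.3 in the second, so they moved 3.5 units closer together.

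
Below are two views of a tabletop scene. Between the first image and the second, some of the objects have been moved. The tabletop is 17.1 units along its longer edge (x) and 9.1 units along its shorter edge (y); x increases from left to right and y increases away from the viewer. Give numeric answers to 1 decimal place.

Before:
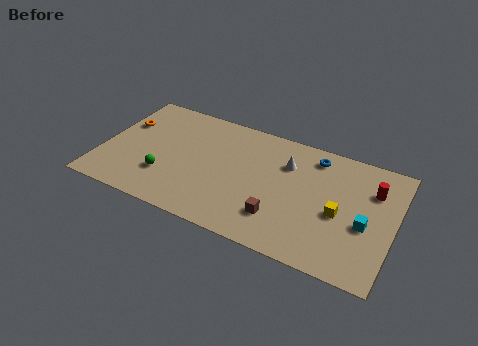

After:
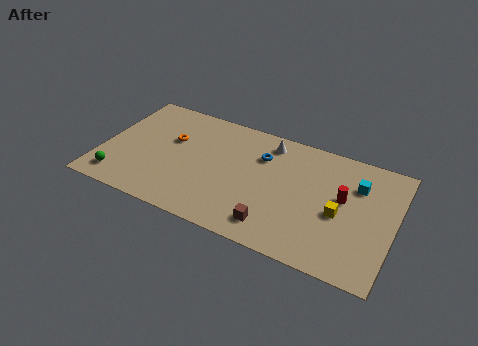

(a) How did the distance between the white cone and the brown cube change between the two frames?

+2.0

They were about 4.2 units apart before and 6.2 after — 2.0 units further apart.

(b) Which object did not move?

the yellow cube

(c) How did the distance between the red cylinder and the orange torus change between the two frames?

-4.5

The distance was about 14.7 in the first image and 10.2 in the second, so they moved 4.5 units closer together.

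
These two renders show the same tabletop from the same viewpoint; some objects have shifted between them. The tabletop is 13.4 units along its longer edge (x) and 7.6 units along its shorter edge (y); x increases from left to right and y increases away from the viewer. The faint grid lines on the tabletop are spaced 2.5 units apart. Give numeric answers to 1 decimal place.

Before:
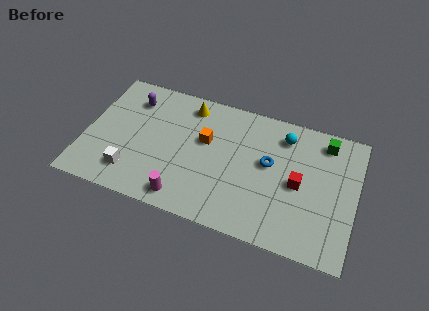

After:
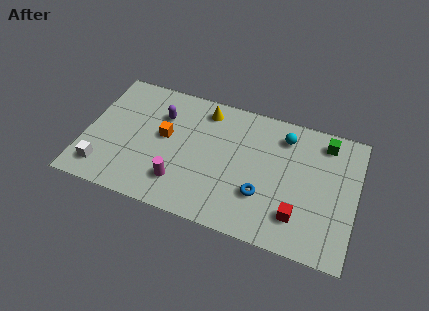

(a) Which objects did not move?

the green cube and the cyan sphere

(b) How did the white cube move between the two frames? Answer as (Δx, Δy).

(-1.4, -0.2)

From the two frames, the white cube sits at roughly (2.5, 1.6) before and (1.1, 1.4) after.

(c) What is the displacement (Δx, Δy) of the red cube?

(0.1, -1.8)

The red cube started near (10.6, 3.6) and ended near (10.7, 1.8).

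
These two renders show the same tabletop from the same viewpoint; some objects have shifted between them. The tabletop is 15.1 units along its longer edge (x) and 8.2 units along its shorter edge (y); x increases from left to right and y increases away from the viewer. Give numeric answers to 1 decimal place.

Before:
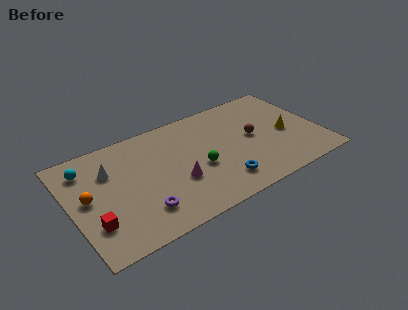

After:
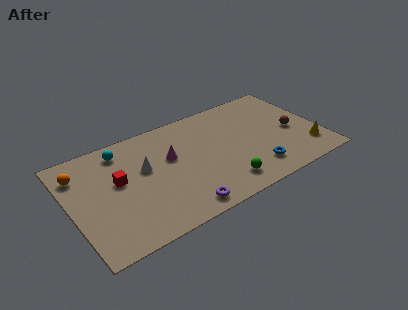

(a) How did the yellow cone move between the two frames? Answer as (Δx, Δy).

(1.0, -1.8)

The yellow cone started near (13.1, 3.7) and ended near (14.1, 1.9).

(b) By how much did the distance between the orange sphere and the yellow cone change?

+1.9

The distance was about 12.1 in the first image and 14.0 in the second, so they moved 1.9 units further apart.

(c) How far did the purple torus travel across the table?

2.4

From (3.9, 1.9) to (6.1, 1.0), the purple torus covered √(2.2² + 0.9²) ≈ 2.4 units.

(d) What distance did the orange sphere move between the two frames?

2.0

The orange sphere was near (1.0, 4.3) before and (0.8, 6.3) after, so it travelled √(0.2² + 2.0²) ≈ 2.0 units.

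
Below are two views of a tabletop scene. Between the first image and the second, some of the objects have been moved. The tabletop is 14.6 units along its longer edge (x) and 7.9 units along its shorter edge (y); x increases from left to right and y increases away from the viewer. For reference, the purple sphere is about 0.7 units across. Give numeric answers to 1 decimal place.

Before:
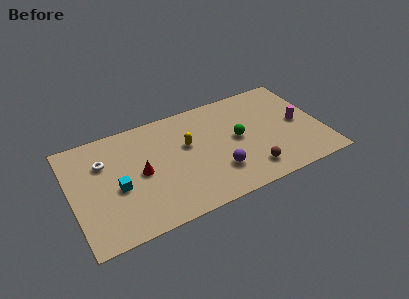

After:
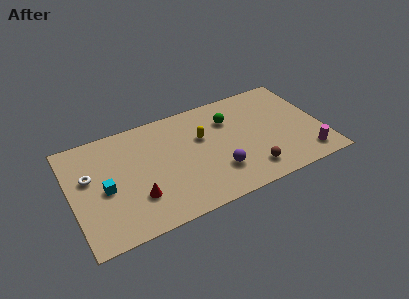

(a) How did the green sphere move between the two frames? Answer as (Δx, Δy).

(-0.3, 1.6)

The green sphere started near (9.7, 4.1) and ended near (9.4, 5.7).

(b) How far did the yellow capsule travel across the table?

0.9

From (6.8, 4.8) to (7.7, 5.0), the yellow capsule covered √(0.9² + 0.2²) ≈ 0.9 units.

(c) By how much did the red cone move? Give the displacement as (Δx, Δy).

(-0.4, -1.6)

The red cone was at about (4.0, 3.9) and moved to about (3.6, 2.3).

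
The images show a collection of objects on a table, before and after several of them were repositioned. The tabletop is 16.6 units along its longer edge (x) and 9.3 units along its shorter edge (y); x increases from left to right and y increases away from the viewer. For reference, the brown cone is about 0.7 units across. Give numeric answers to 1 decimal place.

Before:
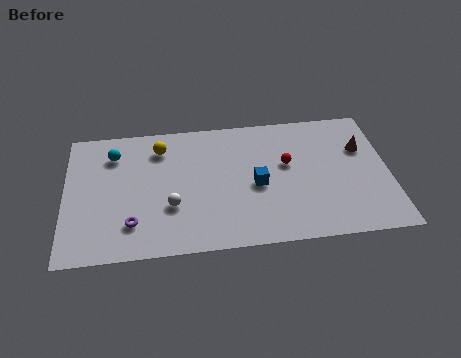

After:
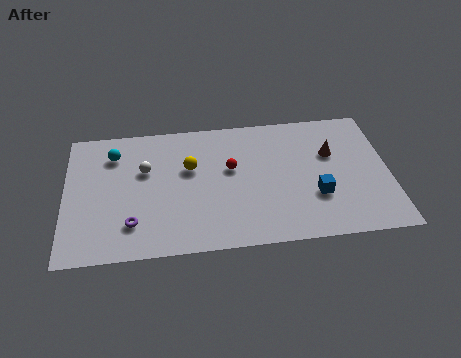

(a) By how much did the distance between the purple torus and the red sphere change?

-2.6

Before: roughly 8.7 units apart; after: 6.1. That's 2.6 units closer together.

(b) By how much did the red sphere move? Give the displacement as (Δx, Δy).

(-2.9, 0.0)

From the two frames, the red sphere sits at roughly (11.4, 5.5) before and (8.5, 5.5) after.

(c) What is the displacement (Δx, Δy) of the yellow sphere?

(1.5, -1.6)

The yellow sphere started near (4.9, 7.4) and ended near (6.4, 5.8).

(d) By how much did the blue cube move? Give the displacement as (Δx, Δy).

(3.0, -1.1)

The blue cube was at about (9.8, 4.2) and moved to about (12.8, 3.1).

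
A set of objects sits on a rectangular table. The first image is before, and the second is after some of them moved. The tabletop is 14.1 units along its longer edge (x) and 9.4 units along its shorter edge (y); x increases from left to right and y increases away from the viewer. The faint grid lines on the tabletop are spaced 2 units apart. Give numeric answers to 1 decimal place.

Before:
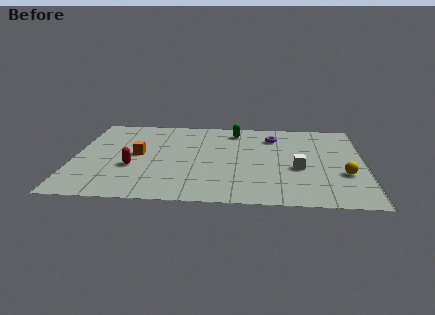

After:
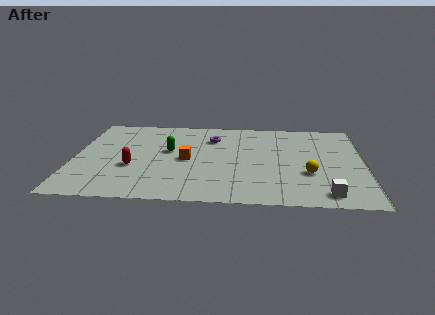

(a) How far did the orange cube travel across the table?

2.4

The orange cube was near (3.1, 4.9) before and (5.5, 4.5) after, so it travelled √(2.4² + 0.4²) ≈ 2.4 units.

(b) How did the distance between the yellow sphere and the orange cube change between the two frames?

-4.1

The distance was about 10.1 in the first image and 6.0 in the second, so they moved 4.1 units closer together.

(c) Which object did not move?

the red capsule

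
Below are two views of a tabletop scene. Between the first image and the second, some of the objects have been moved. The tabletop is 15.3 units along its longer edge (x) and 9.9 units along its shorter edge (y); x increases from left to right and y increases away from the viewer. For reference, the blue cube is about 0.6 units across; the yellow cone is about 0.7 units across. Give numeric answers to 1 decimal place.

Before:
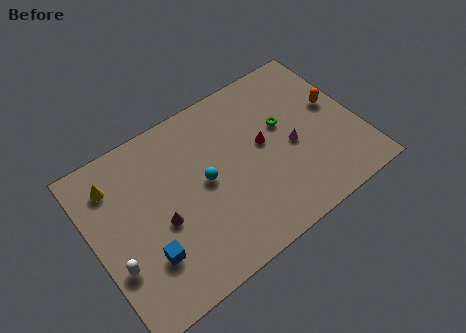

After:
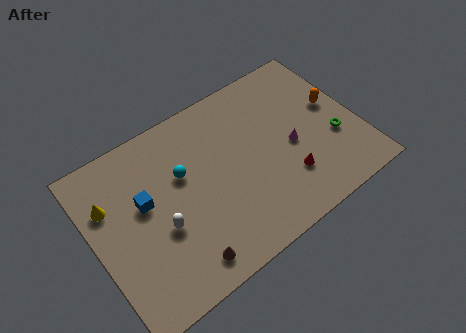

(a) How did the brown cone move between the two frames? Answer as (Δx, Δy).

(0.7, -2.8)

The brown cone was at about (3.7, 4.2) and moved to about (4.4, 1.4).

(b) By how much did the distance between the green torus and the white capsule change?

-0.4

They were about 10.6 units apart before and 10.2 after — 0.4 units closer together.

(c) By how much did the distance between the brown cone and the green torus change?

+2.0

The distance was about 7.7 in the first image and 9.7 in the second, so they moved 2.0 units further apart.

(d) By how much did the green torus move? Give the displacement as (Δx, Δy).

(2.6, -2.3)

The green torus started near (11.2, 5.9) and ended near (13.8, 3.6).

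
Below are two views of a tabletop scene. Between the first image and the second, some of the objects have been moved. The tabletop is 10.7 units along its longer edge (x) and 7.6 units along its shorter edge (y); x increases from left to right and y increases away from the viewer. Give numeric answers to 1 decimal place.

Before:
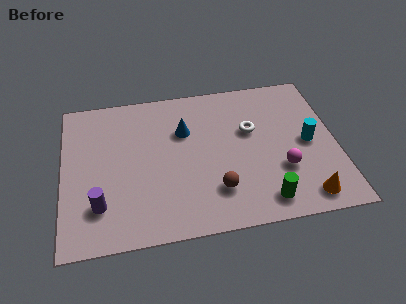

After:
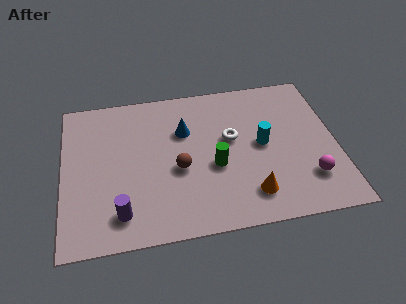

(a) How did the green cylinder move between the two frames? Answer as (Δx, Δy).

(-1.8, 2.0)

The green cylinder was at about (7.7, 1.1) and moved to about (5.9, 3.1).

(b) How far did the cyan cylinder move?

1.8

From (9.6, 3.7) to (7.8, 3.9), the cyan cylinder covered √(1.8² + 0.2²) ≈ 1.8 units.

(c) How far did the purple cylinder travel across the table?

0.9

From (1.4, 1.9) to (2.2, 1.4), the purple cylinder covered √(0.8² + 0.5²) ≈ 0.9 units.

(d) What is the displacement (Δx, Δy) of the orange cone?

(-2.1, 0.5)

The orange cone was at about (9.3, 1.0) and moved to about (7.2, 1.5).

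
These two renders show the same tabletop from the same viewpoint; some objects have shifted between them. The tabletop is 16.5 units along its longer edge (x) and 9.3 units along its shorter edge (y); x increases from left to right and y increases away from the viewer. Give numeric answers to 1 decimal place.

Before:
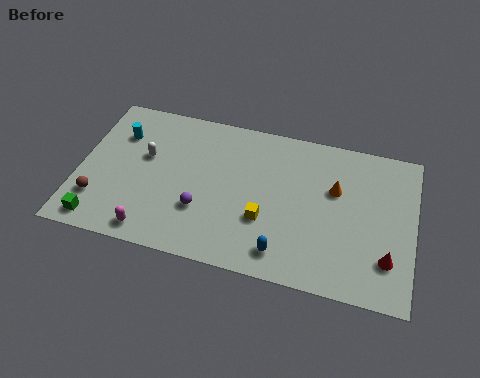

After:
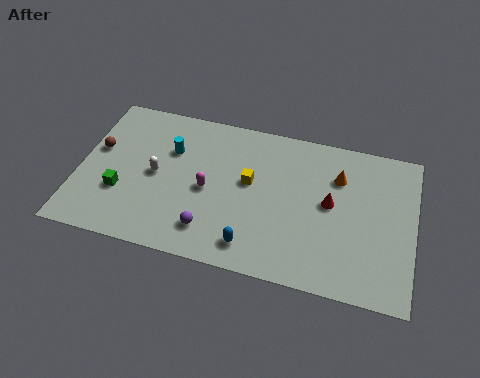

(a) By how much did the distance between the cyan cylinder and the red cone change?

-6.1

They were about 14.2 units apart before and 8.1 after — 6.1 units closer together.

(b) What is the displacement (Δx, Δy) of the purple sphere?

(0.5, -1.1)

From the two frames, the purple sphere sits at roughly (6.2, 3.0) before and (6.7, 1.9) after.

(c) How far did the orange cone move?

0.8

The orange cone was near (12.6, 5.9) before and (12.7, 6.7) after, so it travelled √(0.1² + 0.8²) ≈ 0.8 units.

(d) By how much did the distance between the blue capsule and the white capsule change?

-2.3

They were about 8.2 units apart before and 5.9 after — 2.3 units closer together.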